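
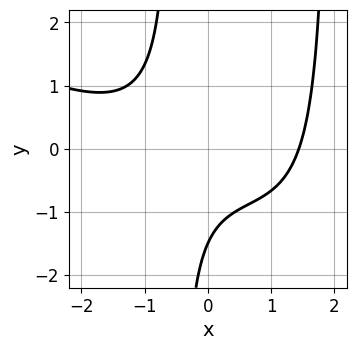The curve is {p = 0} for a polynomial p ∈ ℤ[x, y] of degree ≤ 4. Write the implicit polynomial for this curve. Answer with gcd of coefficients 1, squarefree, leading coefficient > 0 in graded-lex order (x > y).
deg p = 3. A generic line meets the curve in up to 3 points.
The integer polynomial consistent with all of this is the stated p.

x^3 + 2*x^2*y - 3*x*y - 2*y - 3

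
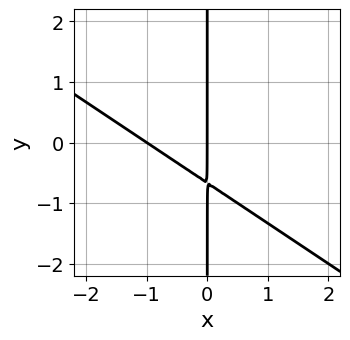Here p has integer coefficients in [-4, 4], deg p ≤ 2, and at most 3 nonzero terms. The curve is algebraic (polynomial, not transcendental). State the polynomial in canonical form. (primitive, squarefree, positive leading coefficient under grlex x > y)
2*x^2 + 3*x*y + 2*x

1. deg p = 2. The shape is more complex than any degree-1 curve.
2. Against the integer gridlines: the x-axis gridline crossings are at x ∈ {-1, 0}; the visible y-axis segment lies entirely on the curve.
3. The integer polynomial consistent with all of this is the stated p.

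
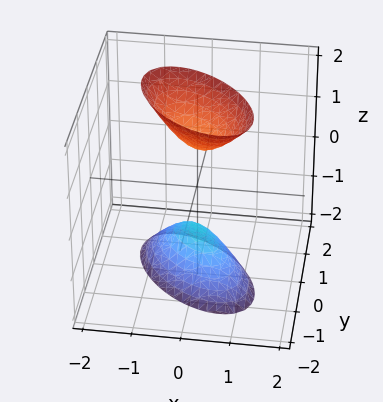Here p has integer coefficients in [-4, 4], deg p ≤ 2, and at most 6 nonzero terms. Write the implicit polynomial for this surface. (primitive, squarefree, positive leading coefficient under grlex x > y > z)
3*x^2 + 3*x*y + 3*y^2 - z^2 + 1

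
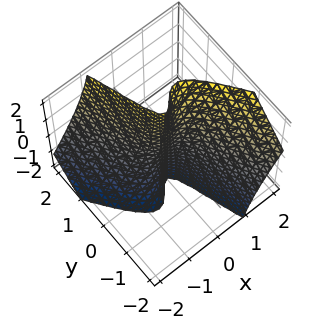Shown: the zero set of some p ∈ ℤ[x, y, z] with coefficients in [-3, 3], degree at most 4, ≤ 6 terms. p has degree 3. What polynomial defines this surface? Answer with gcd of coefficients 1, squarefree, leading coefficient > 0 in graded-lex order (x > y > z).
First, the degree is 3 — a generic line meets the surface in up to 3 points.
Next, checking where it meets the axes: it meets the y-axis at y = 0 (among the integer gridlines); every point of the z-axis in the box is on the surface; one x-axis crossing is at x = 0.
Finally, together with the visible shape, these determine p as stated.

3*x^3 + 2*x^2*y - 2*x^2*z + y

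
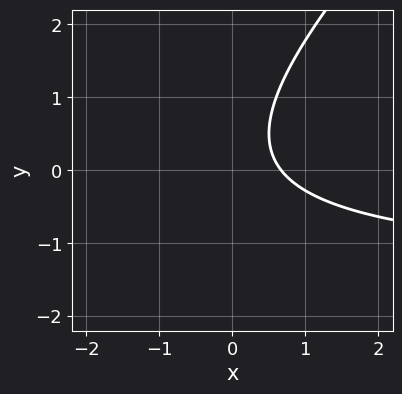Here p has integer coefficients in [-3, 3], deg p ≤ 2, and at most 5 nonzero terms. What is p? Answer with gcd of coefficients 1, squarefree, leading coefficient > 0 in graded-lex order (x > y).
2*x*y - 2*y^2 + 3*x + y - 2

deg p = 2.
Checking where it meets the axes: no y-intercept at any integer in the box.
Solving for integer coefficients yields p as stated.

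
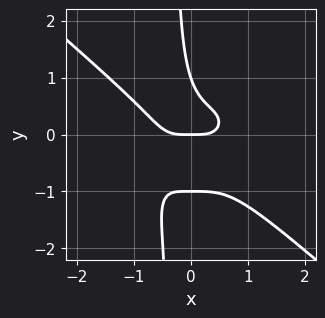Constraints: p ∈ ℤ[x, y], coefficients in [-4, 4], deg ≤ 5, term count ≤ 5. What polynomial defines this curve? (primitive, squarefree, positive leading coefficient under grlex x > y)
First, degree: the shape is more complex than any degree-3 curve, so deg p = 4.
Next, reading off the gridlines: the y-axis gridline crossings are at y ∈ {-1, 0, 1}; one x-axis crossing is at x = 0.
Finally, putting this together gives p.

2*x^4 + 3*x*y^3 + 3*x*y^2 + y^3 - y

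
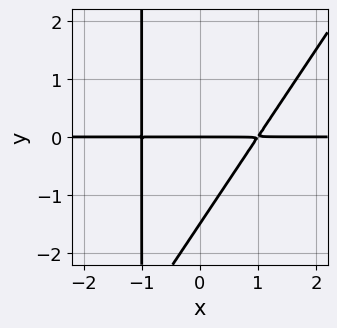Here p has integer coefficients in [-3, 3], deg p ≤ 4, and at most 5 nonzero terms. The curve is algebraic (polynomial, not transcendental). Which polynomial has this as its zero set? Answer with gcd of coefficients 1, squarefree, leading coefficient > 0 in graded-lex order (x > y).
3*x^2*y - 2*x*y^2 - 2*y^2 - 3*y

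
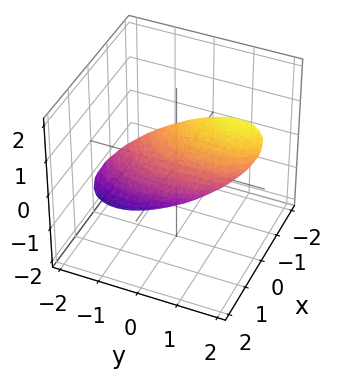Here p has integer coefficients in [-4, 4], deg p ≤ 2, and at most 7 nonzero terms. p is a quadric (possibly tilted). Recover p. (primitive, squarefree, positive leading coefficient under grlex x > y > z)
3*x^2 + x*z + y^2 - 2*y*z + 2*z^2 - 2

1. Degree: the shape is more complex than any degree-1 surface, so deg p = 2.
2. From the visible intercepts: among the integer gridlines, it crosses the z-axis at z ∈ {-1, 1}.
3. Putting this together gives p.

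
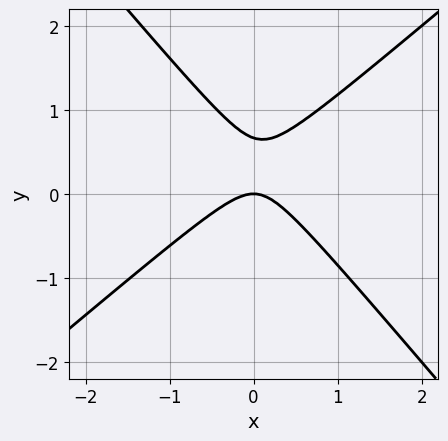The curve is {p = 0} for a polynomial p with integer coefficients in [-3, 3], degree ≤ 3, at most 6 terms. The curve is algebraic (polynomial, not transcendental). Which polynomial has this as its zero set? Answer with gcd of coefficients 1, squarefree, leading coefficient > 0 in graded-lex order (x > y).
The degree is 2 — a generic line meets the curve in up to 2 points.
Observable constraints: it crosses the x-axis at the gridline x = 0; one y-axis crossing is at y = 0.
Solving for integer coefficients yields p as stated.

3*x^2 - x*y - 3*y^2 + 2*y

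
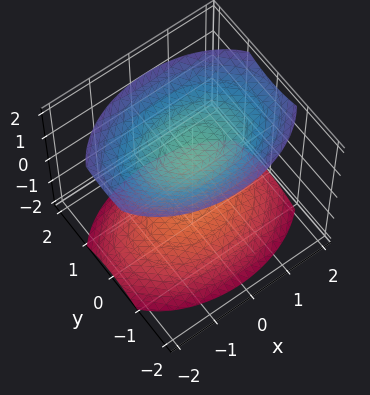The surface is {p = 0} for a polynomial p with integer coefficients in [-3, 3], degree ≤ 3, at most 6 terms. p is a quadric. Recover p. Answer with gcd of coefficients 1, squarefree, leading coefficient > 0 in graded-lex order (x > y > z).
x^2 + 2*y^2 - 2*z^2 + 3

First, there are 2 components.
Next, degree: two separate bowl-shaped sheets opening away from each other; a quadric, so deg p = 2.
Then, symmetries: the z ↦ −z reflection is a symmetry, so z appears only in even powers; the x ↦ −x reflection is a symmetry, so x appears only in even powers; it's symmetric under y → −y, forcing even powers of y.
Then, from the visible intercepts: it misses every integer gridline on the y-axis; the surface avoids every integer x-axis point in the box.
Finally, fitting integer coefficients to these (and the overall shape) gives p.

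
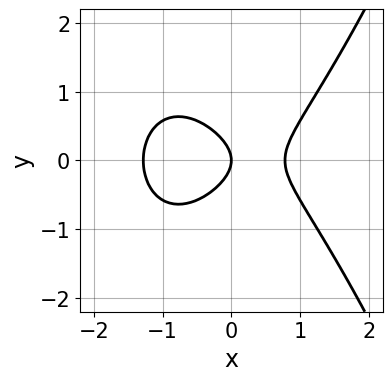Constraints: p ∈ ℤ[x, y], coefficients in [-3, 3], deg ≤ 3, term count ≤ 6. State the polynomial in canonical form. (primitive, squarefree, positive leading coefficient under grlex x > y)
2*x^3 + x^2 - 3*y^2 - 2*x

First, the degree is 3 — no degree-2 curve has this shape.
Next, symmetries: mirror symmetry y ↦ −y ⇒ only even powers of y.
Next, from the axis intercepts and sections: it meets the x-axis at x = 0 (among the integer gridlines); it meets the y-axis at y = 0 (among the integer gridlines).
Finally, the integer polynomial consistent with all of this is the stated p.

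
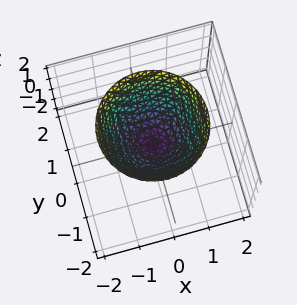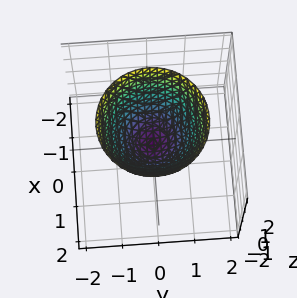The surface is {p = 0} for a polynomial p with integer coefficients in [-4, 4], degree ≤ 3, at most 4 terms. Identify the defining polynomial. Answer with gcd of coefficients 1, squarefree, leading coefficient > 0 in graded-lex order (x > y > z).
First, the degree is 2 — a paraboloid; a quadric.
Then, symmetries: rotational symmetry about the z-axis ⇒ p depends on x, y only through x² + y².
Then, checking where it meets the axes: one x-axis crossing is at x = 0; it crosses the z-axis at the gridline z = 0; a circular section at z = 1 has radius exactly 1.
Finally, together with the visible shape, these determine p as stated.

x^2 + y^2 - z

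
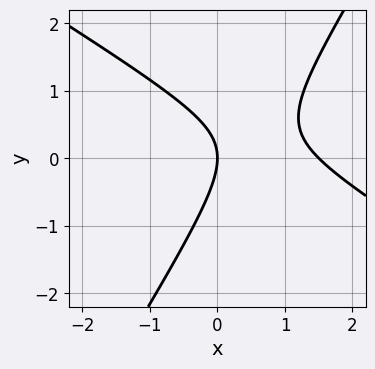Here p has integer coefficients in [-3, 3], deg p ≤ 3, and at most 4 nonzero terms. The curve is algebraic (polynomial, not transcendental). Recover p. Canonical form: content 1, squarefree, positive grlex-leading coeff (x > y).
The degree is 2 — the shape is more complex than any degree-1 curve.
From the axis intercepts and sections: it crosses the y-axis at the gridline y = 0; one x-axis crossing is at x = 0.
The integer polynomial consistent with all of this is the stated p.

2*x^2 + 2*x*y - 2*y^2 - 3*x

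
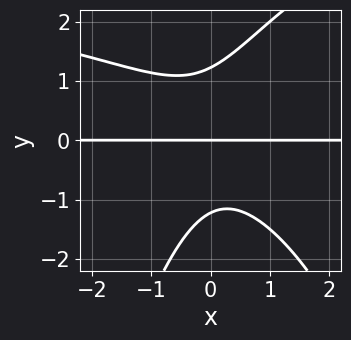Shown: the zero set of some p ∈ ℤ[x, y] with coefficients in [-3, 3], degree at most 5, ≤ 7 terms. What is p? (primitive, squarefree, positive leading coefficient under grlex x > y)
x^2*y^2 - 3*x^2*y - 2*x*y^2 + 2*y^3 - 3*y

1. deg p = 4. No degree-3 curve has this shape.
2. From the axis intercepts and sections: every point of the x-axis in the box is on the curve; it crosses the y-axis at the gridline y = 0.
3. Fitting integer coefficients to these (and the overall shape) gives p.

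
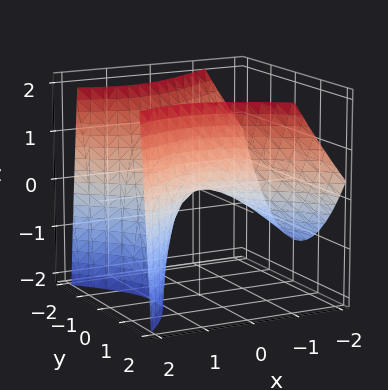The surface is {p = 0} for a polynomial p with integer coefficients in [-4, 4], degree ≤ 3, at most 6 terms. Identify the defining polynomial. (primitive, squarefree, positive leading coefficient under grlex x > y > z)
(a) deg p = 2.
(b) From the axis intercepts and sections: one y-axis crossing is at y = 0; one z-axis crossing is at z = 0; one x-axis crossing is at x = 0.
(c) Together with the visible shape, these determine p as stated.

2*x^2 - 2*x*z - 3*y^2 + 3*z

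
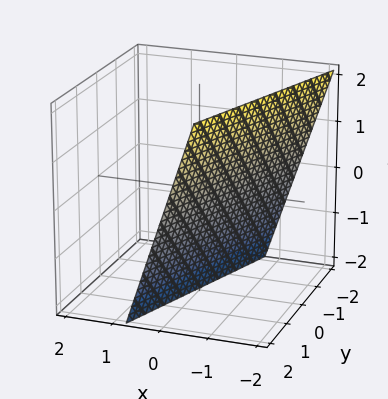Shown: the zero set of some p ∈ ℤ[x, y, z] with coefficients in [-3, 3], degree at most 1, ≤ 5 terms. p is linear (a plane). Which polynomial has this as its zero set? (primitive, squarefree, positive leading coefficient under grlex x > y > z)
1. The degree is 1 — every cross-section is a straight line — this is a plane.
2. Against the integer gridlines: it meets the y-axis at y = 2 (among the integer gridlines); one z-axis crossing is at z = -2.
3. The integer polynomial consistent with all of this is the stated p.

3*x - y + z + 2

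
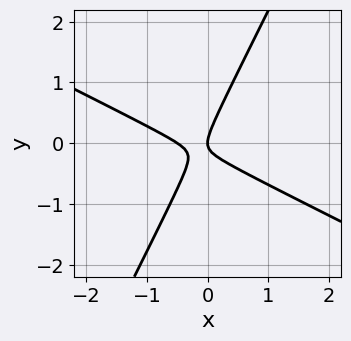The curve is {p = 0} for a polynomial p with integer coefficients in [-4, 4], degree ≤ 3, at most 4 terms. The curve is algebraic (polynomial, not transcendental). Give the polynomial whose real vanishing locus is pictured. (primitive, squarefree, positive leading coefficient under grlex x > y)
First, the degree is 2 — no degree-1 curve has this shape.
Next, observable constraints: it crosses the y-axis at the gridline y = 0; it crosses the x-axis at the gridline x = 0.
Finally, these observations pin down the coefficients.

2*x^2 + 3*x*y - 2*y^2 + x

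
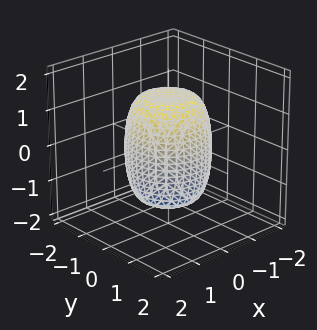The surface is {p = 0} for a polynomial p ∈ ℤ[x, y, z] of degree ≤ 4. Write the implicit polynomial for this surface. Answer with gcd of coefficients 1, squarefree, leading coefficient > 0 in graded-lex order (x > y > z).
2*x^4 + 4*x^2*y^2 + 2*y^4 - x^2 - y^2 + z^2 - 2

1. deg p = 4.
2. Symmetries: rotational symmetry about the z-axis ⇒ p depends on x, y only through x² + y².
3. Against the integer gridlines: a circular section at z = 0 has radius between 1 and 2.
4. The integer polynomial consistent with all of this is the stated p.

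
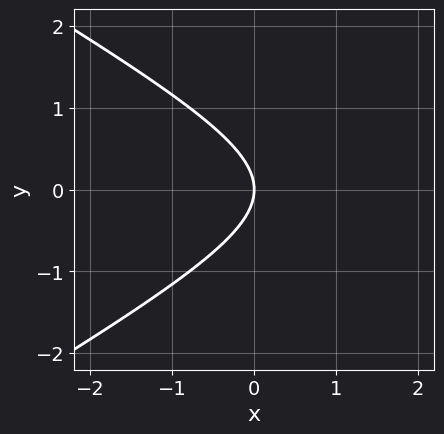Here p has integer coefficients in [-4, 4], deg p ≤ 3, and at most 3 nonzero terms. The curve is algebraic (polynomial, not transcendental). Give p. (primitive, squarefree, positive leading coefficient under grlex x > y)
(a) The degree is 2 — the shape is more complex than any degree-1 curve.
(b) Symmetries: mirror symmetry y ↦ −y ⇒ only even powers of y.
(c) From the visible intercepts: it meets the y-axis at y = 0 (among the integer gridlines); it meets the x-axis at x = 0 (among the integer gridlines).
(d) Together with the visible shape, these determine p as stated.

x^2 - 3*y^2 - 3*x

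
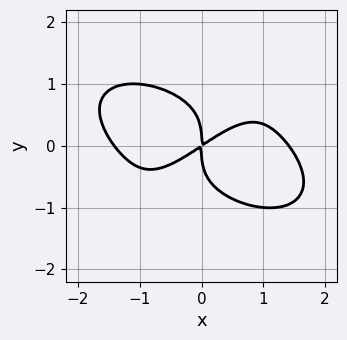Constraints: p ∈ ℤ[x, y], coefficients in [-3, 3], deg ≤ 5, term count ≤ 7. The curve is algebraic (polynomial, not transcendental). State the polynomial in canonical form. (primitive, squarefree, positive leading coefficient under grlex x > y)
x^4 - 2*x*y^3 + 2*y^4 - 2*x^2 + 3*x*y

First, the degree is 4 — the shape is more complex than any degree-3 curve.
Then, checking where it meets the axes: one x-axis crossing is at x = 0; it crosses the y-axis at the gridline y = 0.
Finally, together with the visible shape, these determine p as stated.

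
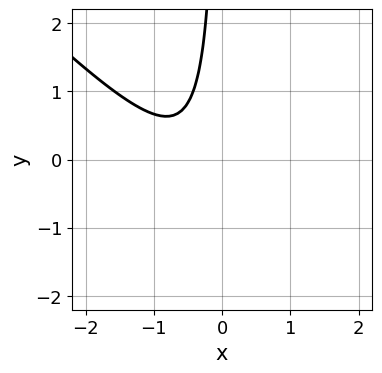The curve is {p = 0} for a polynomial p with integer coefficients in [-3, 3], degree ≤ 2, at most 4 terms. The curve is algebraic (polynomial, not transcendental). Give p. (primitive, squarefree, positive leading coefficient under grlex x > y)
3*x^2 + 3*x*y + 3*x + 2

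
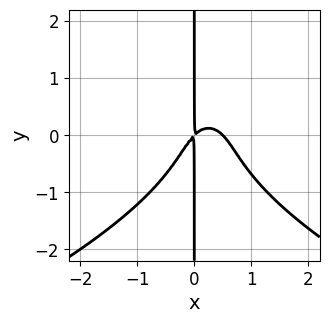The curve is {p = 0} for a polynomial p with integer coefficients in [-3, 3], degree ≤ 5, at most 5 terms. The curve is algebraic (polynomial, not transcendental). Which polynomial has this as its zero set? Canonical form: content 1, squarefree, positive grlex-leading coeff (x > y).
(a) deg p = 4.
(b) Against the integer gridlines: every point of the y-axis in the box is on the curve.
(c) Putting this together gives p.

x*y^3 + 2*x^3 - x^2 + x*y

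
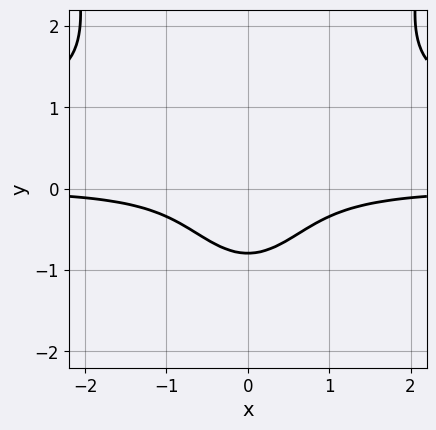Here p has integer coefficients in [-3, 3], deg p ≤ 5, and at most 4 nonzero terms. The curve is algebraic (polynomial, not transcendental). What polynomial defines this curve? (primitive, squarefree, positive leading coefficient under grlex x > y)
2*x^2*y^2 - 2*x^2*y - 2*y^3 - 1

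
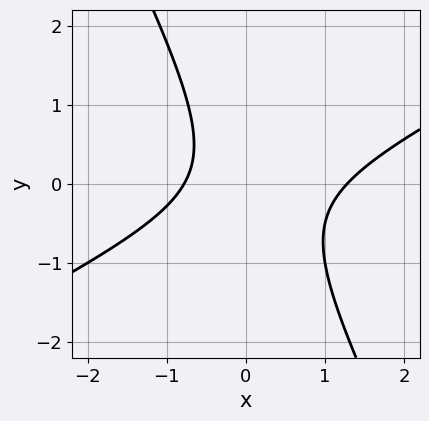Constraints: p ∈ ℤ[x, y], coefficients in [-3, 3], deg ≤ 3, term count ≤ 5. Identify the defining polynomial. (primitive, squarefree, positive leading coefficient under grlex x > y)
2*x^2 - 3*x*y - 2*y^2 - x - 2

1. deg p = 2. A generic line meets the curve in up to 2 points.
2. Checking where it meets the axes: the curve avoids every integer y-axis point in the box.
3. The integer polynomial consistent with all of this is the stated p.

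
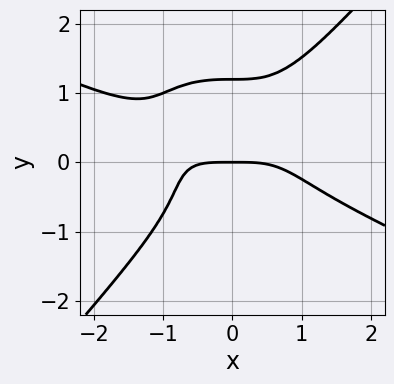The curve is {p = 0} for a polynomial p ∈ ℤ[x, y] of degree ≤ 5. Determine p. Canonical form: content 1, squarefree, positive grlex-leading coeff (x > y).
x^4 + 2*x^3*y - 2*y^4 + y^3 + 2*y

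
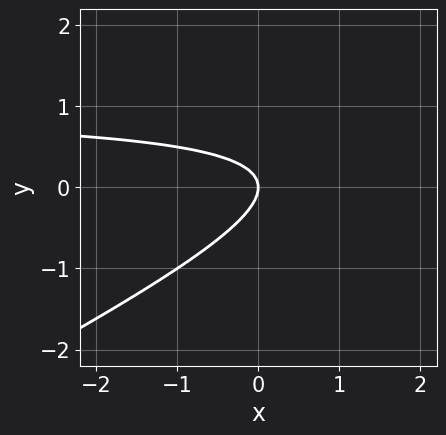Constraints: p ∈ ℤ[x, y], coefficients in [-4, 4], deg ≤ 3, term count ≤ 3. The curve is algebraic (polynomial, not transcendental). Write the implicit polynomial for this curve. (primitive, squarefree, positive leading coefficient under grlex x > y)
x*y - 2*y^2 - x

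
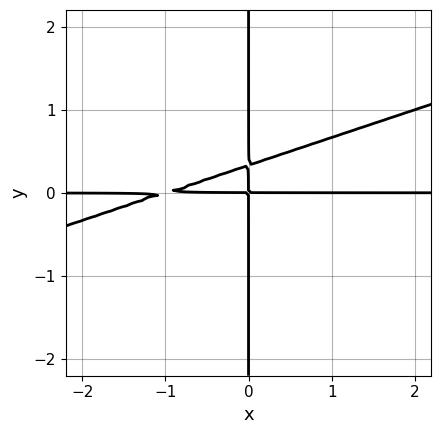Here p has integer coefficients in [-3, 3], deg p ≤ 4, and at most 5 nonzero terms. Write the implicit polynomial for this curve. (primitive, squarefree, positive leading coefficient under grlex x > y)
1. The degree is 3 — no degree-2 curve has this shape.
2. From the visible intercepts: the visible y-axis segment lies entirely on the curve; every point of the x-axis in the box is on the curve.
3. Together with the visible shape, these determine p as stated.

x^2*y - 3*x*y^2 + x*y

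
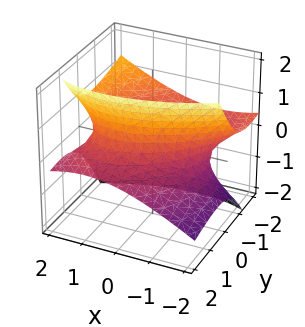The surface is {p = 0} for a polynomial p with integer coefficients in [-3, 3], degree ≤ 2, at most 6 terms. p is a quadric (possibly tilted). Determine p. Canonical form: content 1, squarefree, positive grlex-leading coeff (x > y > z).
1. deg p = 2.
2. Observable constraints: no z-intercept at any integer in the box.
3. Putting this together gives p.

x^2 - x*y + y^2 + 3*y*z - 2*z^2 - 2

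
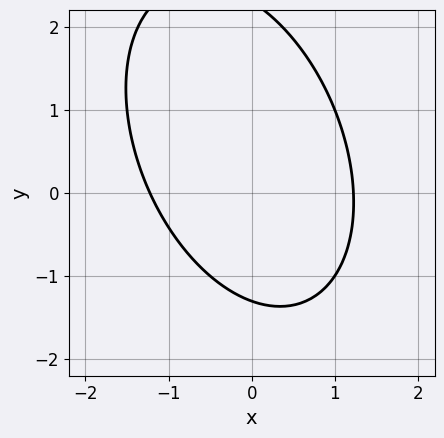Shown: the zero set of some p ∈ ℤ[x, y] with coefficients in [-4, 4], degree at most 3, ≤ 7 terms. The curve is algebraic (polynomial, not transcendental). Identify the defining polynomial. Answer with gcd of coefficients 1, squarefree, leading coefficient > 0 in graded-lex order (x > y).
First, deg p = 2. The shape is more complex than any degree-1 curve.
Finally, matching integer coefficients to the picture gives p.

2*x^2 + x*y + y^2 - y - 3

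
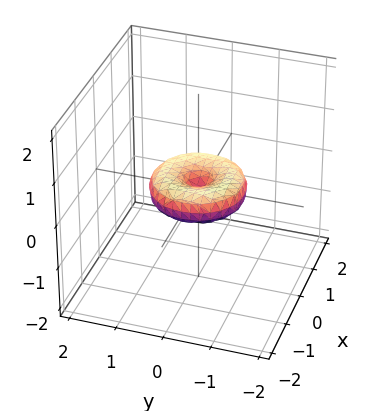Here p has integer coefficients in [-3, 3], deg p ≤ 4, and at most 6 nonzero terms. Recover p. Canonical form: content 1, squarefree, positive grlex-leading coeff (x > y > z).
Degree: a generic line meets the surface in up to 4 points, so deg p = 4.
By symmetry, every cross-section ⟂ z is a circle, so x, y appear only via x² + y².
Reading off the gridlines: a circular section at z = 0 has radius exactly 1; it meets the z-axis at z = 0 (among the integer gridlines); the x-axis gridline crossings are at x ∈ {-1, 0, 1}.
Putting this together gives p. Check: (0, -1, 0) on the y-axis lies on the surface, and p(0, -1, 0) = 0. ✓

x^4 + 2*x^2*y^2 + y^4 - x^2 - y^2 + 2*z^2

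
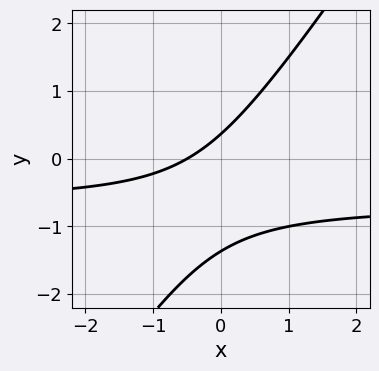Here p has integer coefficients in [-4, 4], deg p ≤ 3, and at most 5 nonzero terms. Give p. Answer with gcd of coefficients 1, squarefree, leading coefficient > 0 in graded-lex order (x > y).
(a) The degree is 2 — no degree-1 curve has this shape.
(b) Matching integer coefficients to the picture gives p.

3*x*y - 2*y^2 + 2*x - 2*y + 1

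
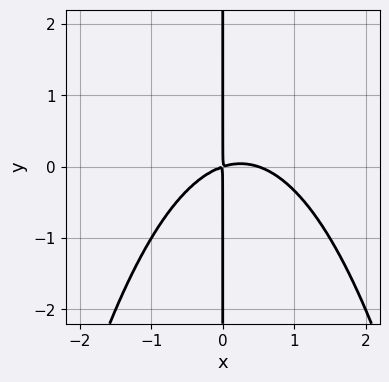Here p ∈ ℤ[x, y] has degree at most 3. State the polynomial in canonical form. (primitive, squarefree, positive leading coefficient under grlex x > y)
1. deg p = 3. The shape is more complex than any degree-2 curve.
2. Reading off the gridlines: the visible y-axis segment lies entirely on the curve.
3. Assembling these constraints gives the stated polynomial.

2*x^3 - x^2 + 3*x*y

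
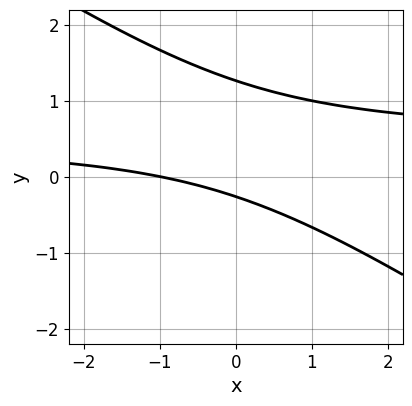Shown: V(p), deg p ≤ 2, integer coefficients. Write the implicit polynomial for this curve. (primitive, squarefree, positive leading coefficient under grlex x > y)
2*x*y + 3*y^2 - x - 3*y - 1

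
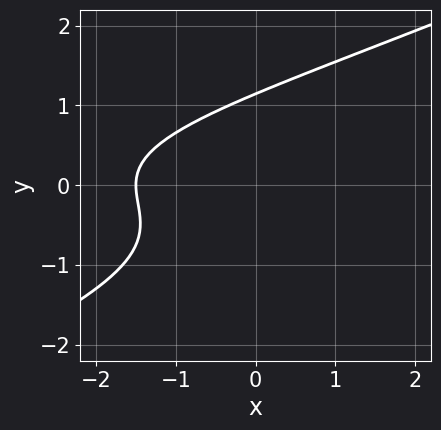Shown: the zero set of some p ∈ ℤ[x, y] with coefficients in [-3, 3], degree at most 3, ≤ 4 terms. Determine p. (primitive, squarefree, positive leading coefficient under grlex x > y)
The degree is 3 — a generic line meets the curve in up to 3 points.
Matching integer coefficients to the picture gives p.

x*y^2 - 2*y^3 + 2*x + 3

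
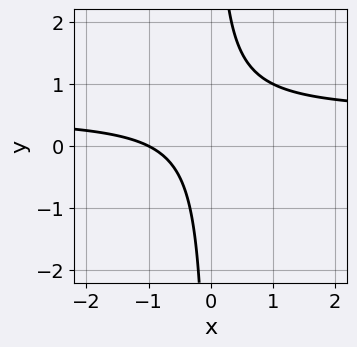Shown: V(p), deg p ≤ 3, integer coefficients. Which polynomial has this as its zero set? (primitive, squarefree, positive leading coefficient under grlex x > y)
2*x*y - x - 1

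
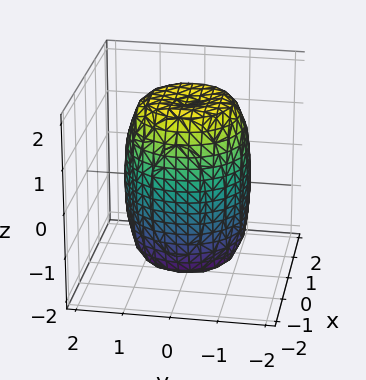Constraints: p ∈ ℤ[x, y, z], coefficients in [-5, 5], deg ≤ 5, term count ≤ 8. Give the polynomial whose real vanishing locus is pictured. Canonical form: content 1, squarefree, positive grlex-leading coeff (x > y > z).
2*x^4 + 4*x^2*y^2 + 2*y^4 - 2*x^2 - 2*y^2 + z^2 - 3

First, the degree is 4 — no degree-3 surface has this shape.
Then, symmetry: the surface is invariant under rotation about z: p = q(x² + y², z).
Next, reading off the gridlines: a circular section at z = -1 has radius between 1 and 2.
Finally, solving for integer coefficients yields p as stated.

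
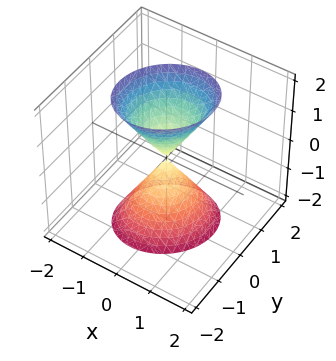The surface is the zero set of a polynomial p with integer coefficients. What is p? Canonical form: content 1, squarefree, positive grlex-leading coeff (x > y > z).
3*x^2 - x*y + 3*y^2 - z^2

First, there are 2 components. Treating them together as one polynomial.
Next, degree: a generic line meets the surface in up to 2 points, so deg p = 2.
Then, checking where it meets the axes: it crosses the z-axis at the gridline z = 0; it meets the y-axis at y = 0 (among the integer gridlines).
Finally, assembling these constraints gives the stated polynomial.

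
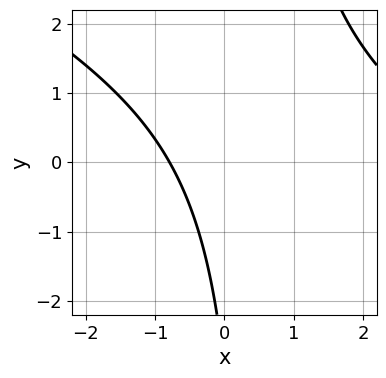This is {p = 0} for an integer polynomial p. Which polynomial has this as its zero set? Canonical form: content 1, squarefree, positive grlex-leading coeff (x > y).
The degree is 2 — the shape is more complex than any degree-1 curve.
Reading off the gridlines: no y-intercept at any integer in the box.
The integer polynomial consistent with all of this is the stated p.

x^2 + 2*x*y - 3*x - y - 3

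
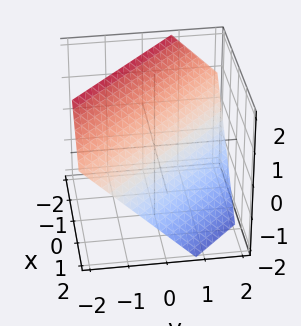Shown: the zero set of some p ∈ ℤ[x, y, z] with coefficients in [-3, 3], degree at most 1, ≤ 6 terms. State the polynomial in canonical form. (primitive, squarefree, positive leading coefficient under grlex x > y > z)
3*x + 3*y + 3*z - 2

First, the degree is 1 — the surface is flat (a plane).
Finally, the integer polynomial consistent with all of this is the stated p.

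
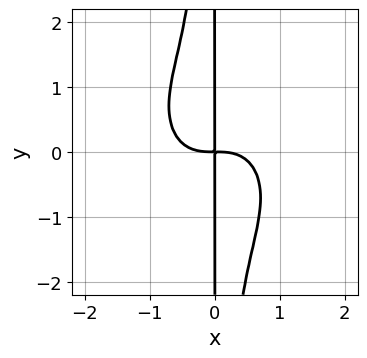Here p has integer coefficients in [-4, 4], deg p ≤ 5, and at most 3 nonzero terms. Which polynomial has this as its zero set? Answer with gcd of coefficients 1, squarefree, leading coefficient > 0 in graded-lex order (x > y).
The degree is 4 — no degree-3 curve has this shape.
Observable constraints: every point of the y-axis in the box is on the curve.
Putting this together gives p.

x^4 + x^2*y^2 + x*y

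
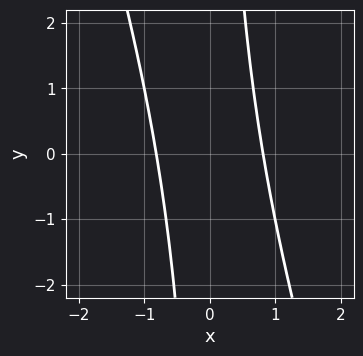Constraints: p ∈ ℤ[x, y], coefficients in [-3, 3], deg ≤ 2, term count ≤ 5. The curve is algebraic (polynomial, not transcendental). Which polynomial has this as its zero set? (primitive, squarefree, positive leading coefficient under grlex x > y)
1. deg p = 2. The shape is more complex than any degree-1 curve.
2. Checking where it meets the axes: no y-intercept at any integer in the box.
3. Fitting integer coefficients to these (and the overall shape) gives p.

3*x^2 + x*y - 2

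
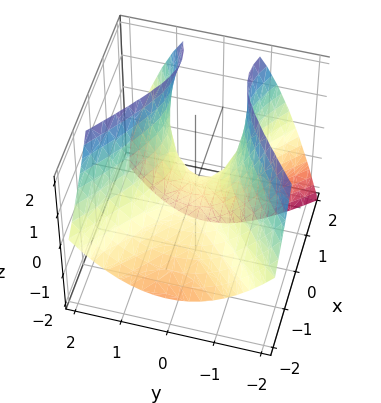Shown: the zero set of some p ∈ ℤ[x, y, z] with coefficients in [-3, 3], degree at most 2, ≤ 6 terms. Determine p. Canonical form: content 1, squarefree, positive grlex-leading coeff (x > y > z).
(a) deg p = 2. The shape is more complex than any degree-1 surface.
(b) Checking where it meets the axes: it meets the y-axis at y = 0 (among the integer gridlines); one z-axis crossing is at z = 0.
(c) Solving for integer coefficients yields p as stated.

2*x^2 - 3*x*z - 3*y^2 + 3*z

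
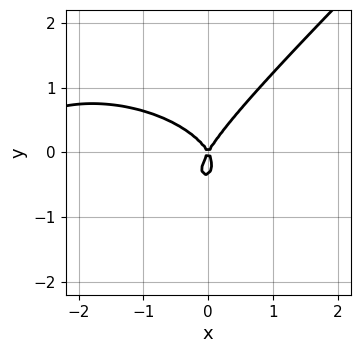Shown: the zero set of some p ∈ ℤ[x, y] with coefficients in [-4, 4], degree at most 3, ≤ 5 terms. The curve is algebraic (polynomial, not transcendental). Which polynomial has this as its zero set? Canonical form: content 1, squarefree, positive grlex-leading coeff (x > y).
1. The degree is 3 — no degree-2 curve has this shape.
2. Checking where it meets the axes: it crosses the y-axis at the gridline y = 0; it crosses the x-axis at the gridline x = 0.
3. Matching integer coefficients to the picture gives p.

x^3 + 2*x*y^2 - 3*y^3 + 3*x^2 - y^2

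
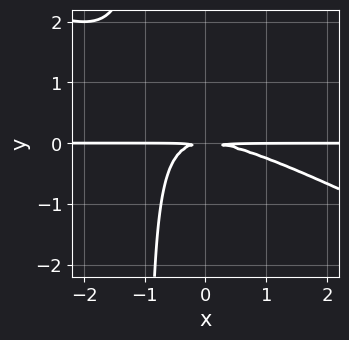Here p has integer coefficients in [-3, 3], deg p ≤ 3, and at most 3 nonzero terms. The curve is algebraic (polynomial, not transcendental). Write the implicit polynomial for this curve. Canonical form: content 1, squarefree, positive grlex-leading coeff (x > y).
x^2*y + 2*x*y^2 + 2*y^2

1. Degree: a generic line meets the curve in up to 3 points, so deg p = 3.
2. From the visible intercepts: the visible x-axis segment lies entirely on the curve.
3. Assembling these constraints gives the stated polynomial.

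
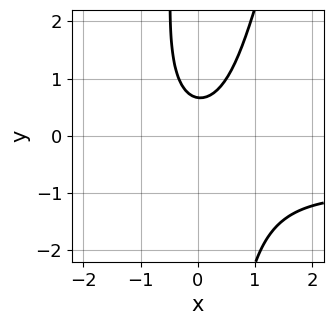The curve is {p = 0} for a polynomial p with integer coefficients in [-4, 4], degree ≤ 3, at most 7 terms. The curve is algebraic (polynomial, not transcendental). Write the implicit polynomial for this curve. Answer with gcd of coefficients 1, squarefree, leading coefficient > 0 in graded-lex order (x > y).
3*x^2*y - x*y^2 + 3*x^2 - 3*y + 2

First, degree: no degree-2 curve has this shape, so deg p = 3.
Next, reading off the gridlines: no x-intercept at any integer in the box.
Finally, matching integer coefficients to the picture gives p.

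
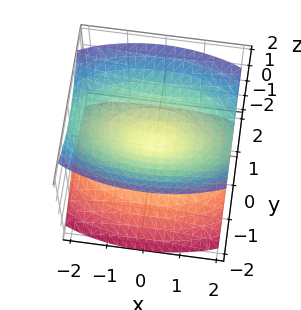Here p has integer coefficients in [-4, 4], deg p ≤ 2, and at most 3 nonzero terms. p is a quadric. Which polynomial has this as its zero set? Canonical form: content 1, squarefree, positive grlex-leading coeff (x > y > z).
1. The picture has 2 separate pieces. They look like related sheets of one shape, so recover p as a whole.
2. Degree: two nappes meeting at a single point; a quadric, so deg p = 2.
3. Symmetries: mirror symmetry x ↦ −x ⇒ only even powers of x; the y ↦ −y reflection is a symmetry, so y appears only in even powers; it's symmetric under z → −z, forcing even powers of z.
4. From the axis intercepts and sections: it crosses the y-axis at the gridline y = 0; it meets the x-axis at x = 0 (among the integer gridlines); one z-axis crossing is at z = 0.
5. Assembling these constraints gives the stated polynomial.

x^2 + 3*y^2 - 3*z^2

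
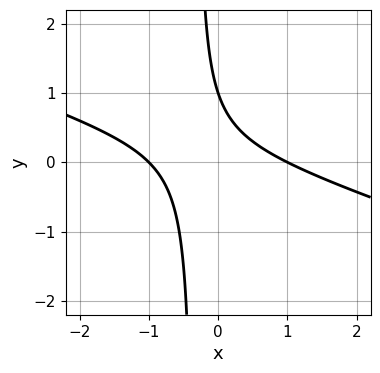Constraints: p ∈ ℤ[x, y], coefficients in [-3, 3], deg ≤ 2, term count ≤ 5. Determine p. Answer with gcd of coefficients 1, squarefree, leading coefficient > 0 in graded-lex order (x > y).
x^2 + 3*x*y + y - 1

First, degree: a generic line meets the curve in up to 2 points, so deg p = 2.
Then, from the axis intercepts and sections: it meets the y-axis at y = 1 (among the integer gridlines); the x-axis gridline crossings are at x ∈ {-1, 1}.
Finally, putting this together gives p.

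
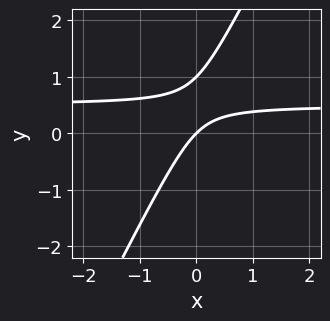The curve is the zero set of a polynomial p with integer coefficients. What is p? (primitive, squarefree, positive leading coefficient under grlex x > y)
The degree is 2 — the shape is more complex than any degree-1 curve.
From the visible intercepts: it crosses the x-axis at the gridline x = 0; the y-axis gridline crossings are at y ∈ {0, 1}.
Putting this together gives p.

2*x*y - y^2 - x + y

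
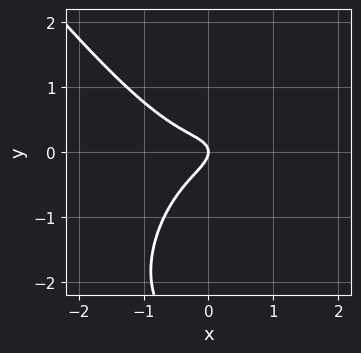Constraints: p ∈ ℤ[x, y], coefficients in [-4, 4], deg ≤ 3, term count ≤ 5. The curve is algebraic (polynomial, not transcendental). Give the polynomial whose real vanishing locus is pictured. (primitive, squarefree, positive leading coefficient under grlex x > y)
First, deg p = 3. No degree-2 curve has this shape.
Next, from the visible intercepts: it meets the y-axis at y = 0 (among the integer gridlines); it meets the x-axis at x = 0 (among the integer gridlines).
Finally, these observations pin down the coefficients.

2*x^3 + y^3 - x*y + 3*y^2 + x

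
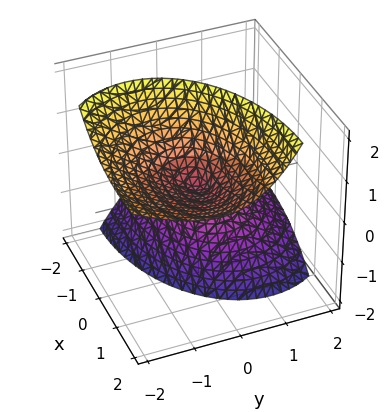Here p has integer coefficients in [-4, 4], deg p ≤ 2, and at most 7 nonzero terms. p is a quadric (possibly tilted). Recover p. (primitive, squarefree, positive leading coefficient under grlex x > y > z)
1. There are 2 components. They look like related sheets of one shape, so recover p as a whole.
2. Degree: no degree-1 surface has this shape, so deg p = 2.
3. From the axis intercepts and sections: it meets the z-axis at z = 0 (among the integer gridlines); it meets the y-axis at y = 0 (among the integer gridlines); it meets the x-axis at x = 0 (among the integer gridlines).
4. These observations pin down the coefficients.

x^2 - 2*x*z + 2*y^2 + 2*y*z - z^2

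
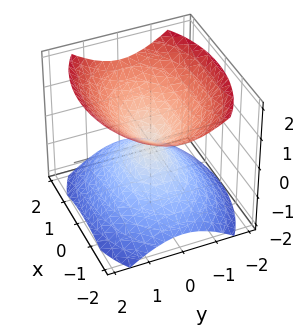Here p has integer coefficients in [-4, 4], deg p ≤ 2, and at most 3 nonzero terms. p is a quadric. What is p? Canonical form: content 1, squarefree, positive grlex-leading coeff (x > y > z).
x^2 + 2*y^2 - 2*z^2

1. There are 2 components.
2. The degree is 2 — a double cone through the origin; a quadric.
3. Symmetries: mirror symmetry y ↦ −y ⇒ only even powers of y; it's symmetric under z → −z, forcing even powers of z; the x ↦ −x reflection is a symmetry, so x appears only in even powers.
4. From the axis intercepts and sections: one z-axis crossing is at z = 0; it meets the x-axis at x = 0 (among the integer gridlines); it crosses the y-axis at the gridline y = 0.
5. Together with the visible shape, these determine p as stated.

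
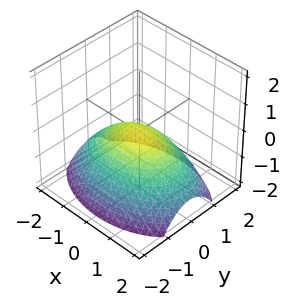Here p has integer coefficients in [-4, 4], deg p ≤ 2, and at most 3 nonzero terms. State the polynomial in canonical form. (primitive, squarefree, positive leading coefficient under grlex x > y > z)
First, the degree is 2 — a paraboloid; a quadric.
Next, symmetries: mirror symmetry y ↦ −y ⇒ only even powers of y; mirror symmetry x ↦ −x ⇒ only even powers of x.
Then, checking where it meets the axes: it meets the x-axis at x = 0 (among the integer gridlines); it crosses the z-axis at the gridline z = 0.
Finally, putting this together gives p.

x^2 + 2*y^2 + 3*z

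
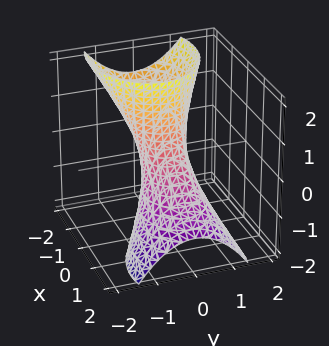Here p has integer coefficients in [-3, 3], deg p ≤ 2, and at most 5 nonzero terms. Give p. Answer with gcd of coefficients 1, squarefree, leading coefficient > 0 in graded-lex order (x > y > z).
2*x^2 + 3*x*z + 3*y^2 - 1

First, degree: a generic line meets the surface in up to 2 points, so deg p = 2.
Then, against the integer gridlines: the surface avoids every integer z-axis point in the box.
Finally, matching integer coefficients to the picture gives p.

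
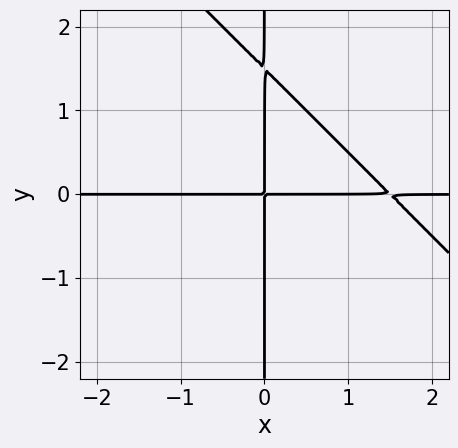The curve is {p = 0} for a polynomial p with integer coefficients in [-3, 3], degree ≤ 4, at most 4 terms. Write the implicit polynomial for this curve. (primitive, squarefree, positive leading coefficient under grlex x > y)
1. Degree: a generic line meets the curve in up to 3 points, so deg p = 3.
2. Against the integer gridlines: the visible x-axis segment lies entirely on the curve; every point of the y-axis in the box is on the curve.
3. Assembling these constraints gives the stated polynomial.

2*x^2*y + 2*x*y^2 - 3*x*y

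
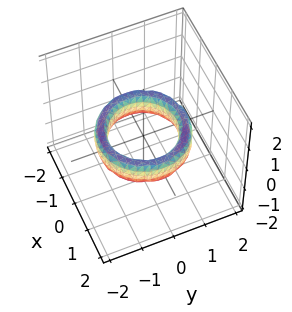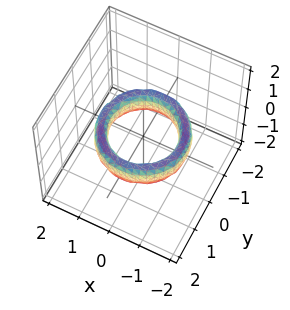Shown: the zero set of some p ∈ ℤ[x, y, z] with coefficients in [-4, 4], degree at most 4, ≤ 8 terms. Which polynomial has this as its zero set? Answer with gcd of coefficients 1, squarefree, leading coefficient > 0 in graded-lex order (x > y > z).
(a) Degree: a generic line meets the surface in up to 4 points, so deg p = 4.
(b) By symmetry, the surface is invariant under rotation about z: p = q(x² + y², z).
(c) Observable constraints: no z-intercept at any integer in the box; a circular section at z = 0 has radius exactly 1.
(d) These observations pin down the coefficients. Check: (-1, 0, 0) on the x-axis lies on the surface, and p(-1, 0, 0) = 0. ✓

x^4 + 2*x^2*y^2 + y^4 - 3*x^2 - 3*y^2 + z^2 + 2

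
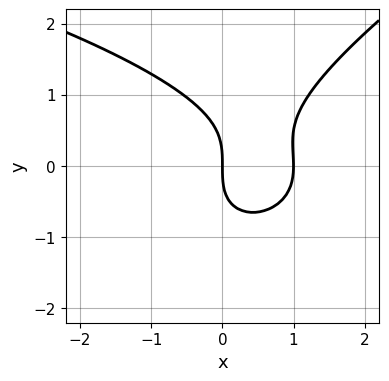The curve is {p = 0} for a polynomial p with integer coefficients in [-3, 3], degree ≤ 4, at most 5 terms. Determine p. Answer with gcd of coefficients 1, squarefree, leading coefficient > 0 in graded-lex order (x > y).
x*y^2 - 2*y^3 + 3*x^2 - 3*x

deg p = 3. No degree-2 curve has this shape.
From the visible intercepts: it crosses the y-axis at the gridline y = 0; among the integer gridlines, it crosses the x-axis at x ∈ {0, 1}.
Matching integer coefficients to the picture gives p.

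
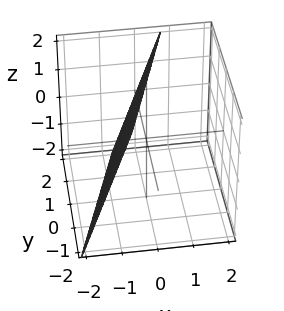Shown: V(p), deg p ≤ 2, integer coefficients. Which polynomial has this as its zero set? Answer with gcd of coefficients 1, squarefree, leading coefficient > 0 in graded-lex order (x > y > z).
3*x - y - z + 2

Degree: the surface is flat (a plane), so deg p = 1.
Reading off the gridlines: one y-axis crossing is at y = 2; one z-axis crossing is at z = 2.
Fitting integer coefficients to these (and the overall shape) gives p.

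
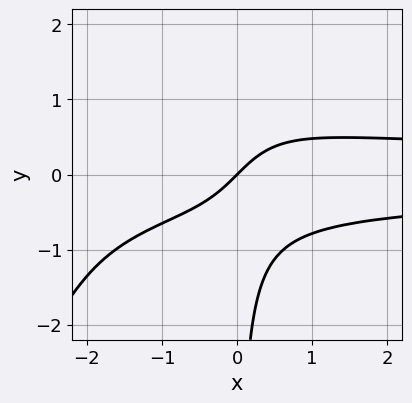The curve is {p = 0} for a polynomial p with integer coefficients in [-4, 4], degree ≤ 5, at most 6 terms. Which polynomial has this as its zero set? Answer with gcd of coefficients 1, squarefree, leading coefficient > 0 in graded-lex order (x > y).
2*x^2*y^2 - x*y^3 + 3*x*y^2 - 2*x + 2*y

(a) The degree is 4 — a generic line meets the curve in up to 4 points.
(b) From the visible intercepts: it meets the y-axis at y = 0 (among the integer gridlines); it crosses the x-axis at the gridline x = 0.
(c) The integer polynomial consistent with all of this is the stated p.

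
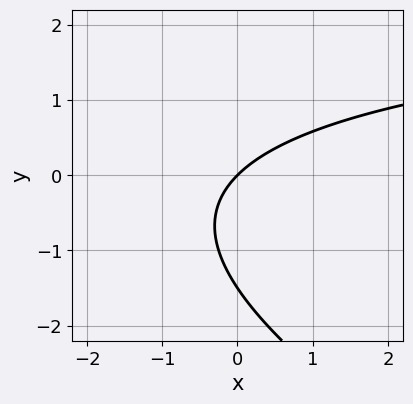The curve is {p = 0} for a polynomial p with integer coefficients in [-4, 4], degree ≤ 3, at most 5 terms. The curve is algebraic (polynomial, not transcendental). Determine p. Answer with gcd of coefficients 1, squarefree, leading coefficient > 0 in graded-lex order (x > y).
(a) deg p = 2. No degree-1 curve has this shape.
(b) Checking where it meets the axes: one y-axis crossing is at y = 0; it meets the x-axis at x = 0 (among the integer gridlines).
(c) Matching integer coefficients to the picture gives p.

x*y + 2*y^2 - 3*x + 3*y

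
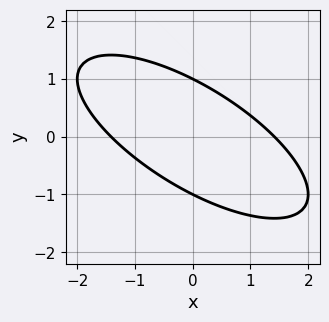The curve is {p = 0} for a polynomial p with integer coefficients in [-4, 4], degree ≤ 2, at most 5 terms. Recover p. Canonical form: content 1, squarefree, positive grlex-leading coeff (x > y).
First, the degree is 2 — a generic line meets the curve in up to 2 points.
Then, from the visible intercepts: the y-axis gridline crossings are at y ∈ {-1, 1}.
Finally, these observations pin down the coefficients.

x^2 + 2*x*y + 2*y^2 - 2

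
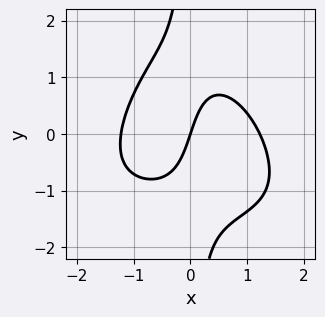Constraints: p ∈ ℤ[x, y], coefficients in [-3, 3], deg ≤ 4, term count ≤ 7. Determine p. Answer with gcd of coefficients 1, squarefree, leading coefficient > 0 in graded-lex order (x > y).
x^3*y + 2*x^3 + 2*x*y^2 - 3*x + y

1. Degree: the shape is more complex than any degree-3 curve, so deg p = 4.
2. Reading off the gridlines: one y-axis crossing is at y = 0; it crosses the x-axis at the gridline x = 0.
3. Fitting integer coefficients to these (and the overall shape) gives p.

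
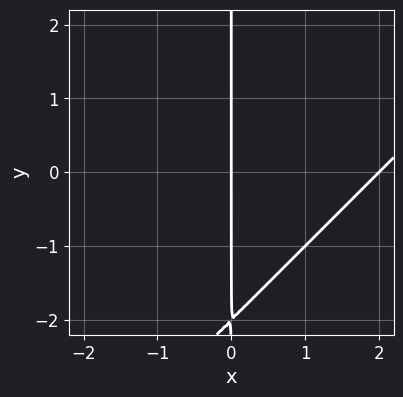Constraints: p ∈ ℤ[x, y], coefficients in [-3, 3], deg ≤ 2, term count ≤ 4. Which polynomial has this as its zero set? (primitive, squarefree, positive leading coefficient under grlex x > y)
x^2 - x*y - 2*x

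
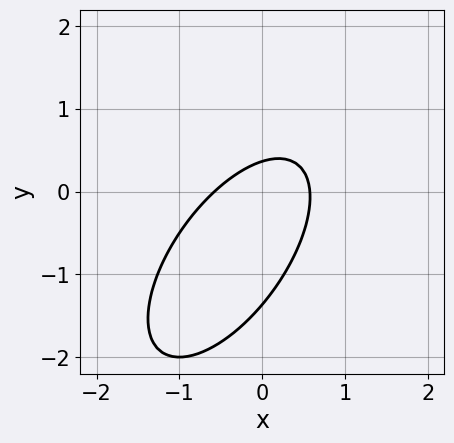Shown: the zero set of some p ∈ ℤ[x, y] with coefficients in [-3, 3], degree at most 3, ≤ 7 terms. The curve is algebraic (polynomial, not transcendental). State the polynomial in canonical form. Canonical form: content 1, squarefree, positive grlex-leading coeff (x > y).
3*x^2 - 3*x*y + 2*y^2 + 2*y - 1

1. deg p = 2.
2. Matching integer coefficients to the picture gives p.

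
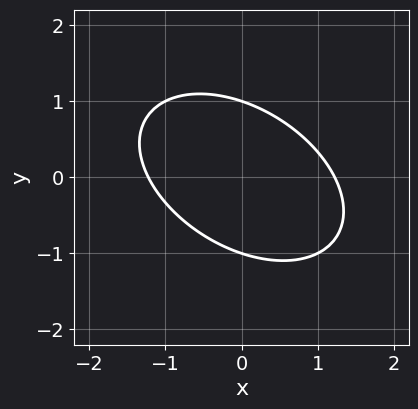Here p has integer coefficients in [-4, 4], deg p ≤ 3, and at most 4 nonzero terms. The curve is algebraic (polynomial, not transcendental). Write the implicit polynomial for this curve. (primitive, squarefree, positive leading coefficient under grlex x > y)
2*x^2 + 2*x*y + 3*y^2 - 3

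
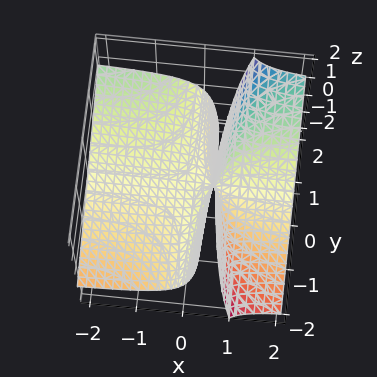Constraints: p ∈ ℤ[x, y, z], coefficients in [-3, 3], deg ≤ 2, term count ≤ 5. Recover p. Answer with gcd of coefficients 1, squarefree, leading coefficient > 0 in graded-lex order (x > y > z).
(a) The degree is 2 — the shape is more complex than any degree-1 surface.
(b) From the visible intercepts: every point of the y-axis in the box is on the surface; the visible x-axis segment lies entirely on the surface; it crosses the z-axis at the gridline z = 0.
(c) Putting this together gives p.

x*y - 2*x*z + z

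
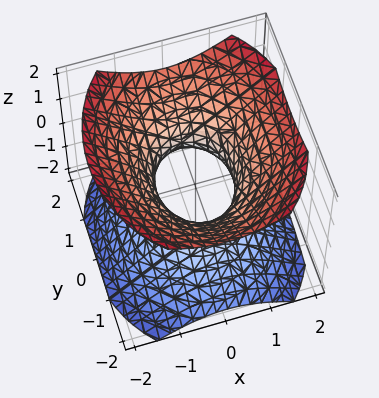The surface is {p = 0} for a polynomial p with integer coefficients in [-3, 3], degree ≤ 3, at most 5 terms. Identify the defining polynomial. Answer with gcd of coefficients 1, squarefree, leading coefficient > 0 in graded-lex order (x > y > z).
First, deg p = 2.
Then, symmetries: it's symmetric under x → −x, forcing even powers of x; mirror symmetry y ↦ −y ⇒ only even powers of y; the z ↦ −z reflection is a symmetry, so z appears only in even powers.
Then, observable constraints: no z-intercept at any integer in the box; among the integer gridlines, it crosses the y-axis at y ∈ {-1, 1}.
Finally, solving for integer coefficients yields p as stated.

3*x^2 + 2*y^2 - 3*z^2 - 2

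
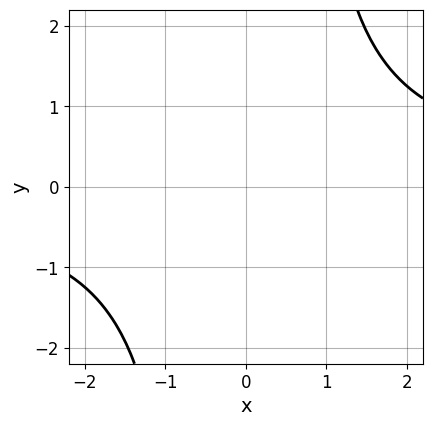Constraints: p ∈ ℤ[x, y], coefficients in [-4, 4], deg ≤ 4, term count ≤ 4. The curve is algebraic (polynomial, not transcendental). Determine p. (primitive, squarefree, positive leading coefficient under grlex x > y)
Degree: no degree-3 curve has this shape, so deg p = 4.
Observable constraints: no y-intercept at any integer in the box; the curve avoids every integer x-axis point in the box.
Together with the visible shape, these determine p as stated.

x^3*y - 2*x^2 - 2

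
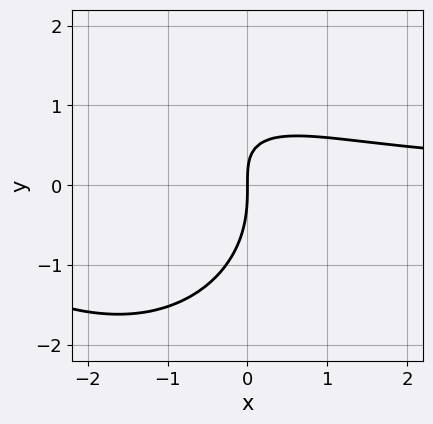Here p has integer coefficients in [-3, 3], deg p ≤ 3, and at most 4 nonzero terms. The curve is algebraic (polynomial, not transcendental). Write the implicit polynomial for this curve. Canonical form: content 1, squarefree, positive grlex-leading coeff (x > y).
x^2*y + y^3 + 2*x*y - 2*x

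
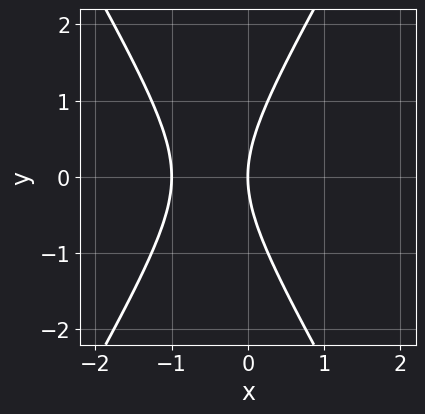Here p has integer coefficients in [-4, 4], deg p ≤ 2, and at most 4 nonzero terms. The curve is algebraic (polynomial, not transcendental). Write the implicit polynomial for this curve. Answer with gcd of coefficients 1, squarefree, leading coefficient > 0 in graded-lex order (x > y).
First, the degree is 2 — no degree-1 curve has this shape.
Next, symmetries: mirror symmetry y ↦ −y ⇒ only even powers of y.
Then, checking where it meets the axes: it crosses the y-axis at the gridline y = 0; among the integer gridlines, it crosses the x-axis at x ∈ {-1, 0}.
Finally, these observations pin down the coefficients.

3*x^2 - y^2 + 3*x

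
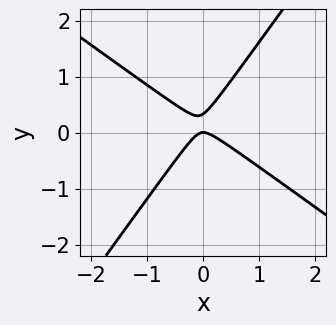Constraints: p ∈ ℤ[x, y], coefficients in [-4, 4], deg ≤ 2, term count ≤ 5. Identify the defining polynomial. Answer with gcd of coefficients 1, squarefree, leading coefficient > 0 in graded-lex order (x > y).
3*x^2 + 2*x*y - 3*y^2 + y

The degree is 2 — no degree-1 curve has this shape.
Reading off the gridlines: it meets the x-axis at x = 0 (among the integer gridlines); it meets the y-axis at y = 0 (among the integer gridlines).
Matching integer coefficients to the picture gives p.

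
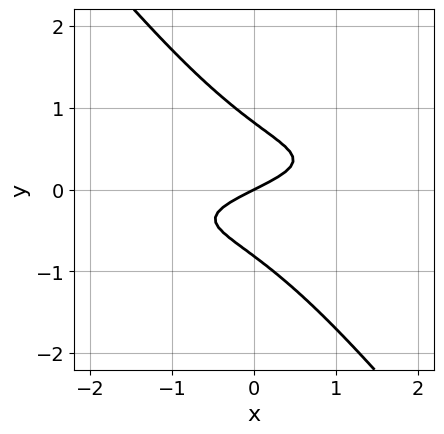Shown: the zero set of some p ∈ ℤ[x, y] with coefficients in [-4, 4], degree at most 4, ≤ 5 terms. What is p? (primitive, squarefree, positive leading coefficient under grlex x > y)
x^2*y - 3*x*y^2 - 3*y^3 - x + 2*y

(a) Degree: a generic line meets the curve in up to 3 points, so deg p = 3.
(b) From the axis intercepts and sections: one y-axis crossing is at y = 0; one x-axis crossing is at x = 0.
(c) The integer polynomial consistent with all of this is the stated p.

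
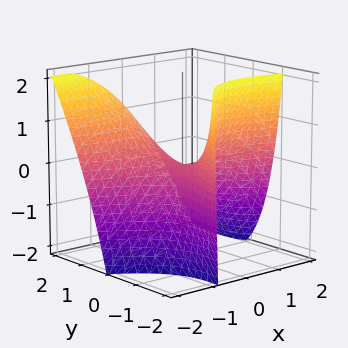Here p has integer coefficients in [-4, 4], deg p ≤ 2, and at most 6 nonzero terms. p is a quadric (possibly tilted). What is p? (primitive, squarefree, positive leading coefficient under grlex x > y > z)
First, the degree is 2 — the shape is more complex than any degree-1 surface.
Next, checking where it meets the axes: one y-axis crossing is at y = 0; it meets the x-axis at x = 0 (among the integer gridlines).
Finally, these observations pin down the coefficients.

x^2 + 2*x*y - y^2 + y*z + 2*z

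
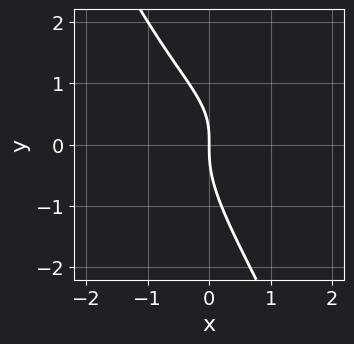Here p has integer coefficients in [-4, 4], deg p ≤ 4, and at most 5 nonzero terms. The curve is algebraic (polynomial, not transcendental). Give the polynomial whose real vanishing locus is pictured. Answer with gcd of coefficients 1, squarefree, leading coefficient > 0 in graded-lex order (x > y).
First, degree: no degree-2 curve has this shape, so deg p = 3.
Next, against the integer gridlines: it meets the y-axis at y = 0 (among the integer gridlines); it meets the x-axis at x = 0 (among the integer gridlines).
Finally, assembling these constraints gives the stated polynomial.

2*x*y^2 + y^3 - x*y + 2*x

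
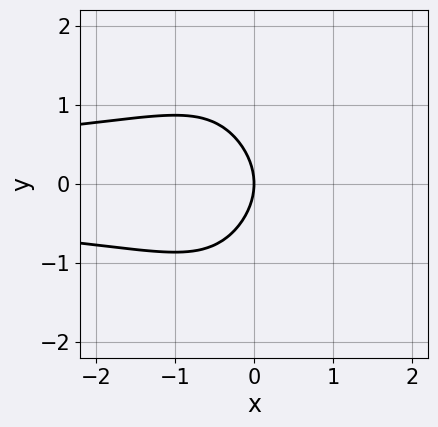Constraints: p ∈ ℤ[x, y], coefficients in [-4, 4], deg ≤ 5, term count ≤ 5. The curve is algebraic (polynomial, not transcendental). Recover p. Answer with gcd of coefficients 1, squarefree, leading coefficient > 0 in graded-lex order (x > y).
2*x^2*y^2 + 2*y^2 + 3*x

First, degree: a generic line meets the curve in up to 4 points, so deg p = 4.
Next, symmetries: it's symmetric under y → −y, forcing even powers of y.
Next, observable constraints: one y-axis crossing is at y = 0; it meets the x-axis at x = 0 (among the integer gridlines).
Finally, these observations pin down the coefficients.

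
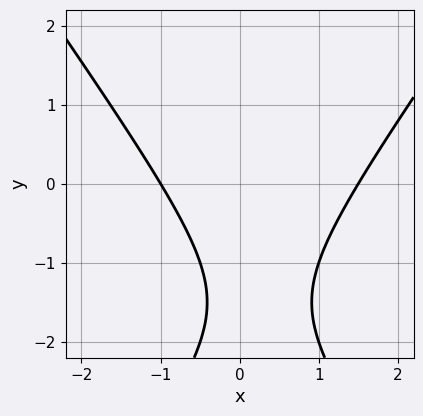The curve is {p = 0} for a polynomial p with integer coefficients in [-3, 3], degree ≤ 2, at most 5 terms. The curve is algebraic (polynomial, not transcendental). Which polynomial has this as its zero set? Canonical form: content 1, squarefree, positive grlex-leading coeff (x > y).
The degree is 2 — a generic line meets the curve in up to 2 points.
Against the integer gridlines: no y-intercept at any integer in the box; it crosses the x-axis at the gridline x = -1.
Matching integer coefficients to the picture gives p.

2*x^2 - y^2 - x - 3*y - 3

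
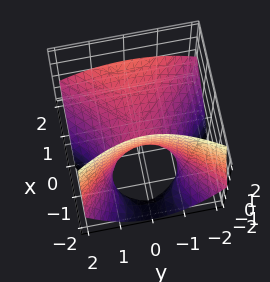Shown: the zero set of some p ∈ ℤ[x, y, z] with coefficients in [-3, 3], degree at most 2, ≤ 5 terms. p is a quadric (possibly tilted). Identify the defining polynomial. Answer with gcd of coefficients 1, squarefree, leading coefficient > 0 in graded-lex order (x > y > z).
x^2 - 2*x*z - y^2 - 2*z

1. deg p = 2. A generic line meets the surface in up to 2 points.
2. Against the integer gridlines: it crosses the z-axis at the gridline z = 0; it meets the x-axis at x = 0 (among the integer gridlines); one y-axis crossing is at y = 0.
3. Together with the visible shape, these determine p as stated.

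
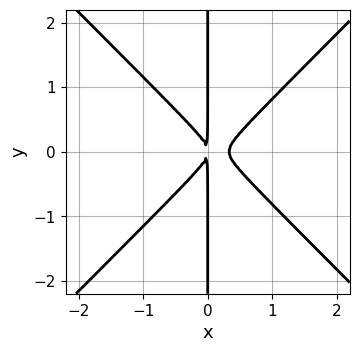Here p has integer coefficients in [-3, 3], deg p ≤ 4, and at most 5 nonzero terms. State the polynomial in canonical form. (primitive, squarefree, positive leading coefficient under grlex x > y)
(a) deg p = 3.
(b) Symmetries: it's symmetric under y → −y, forcing even powers of y.
(c) Against the integer gridlines: every point of the y-axis in the box is on the curve.
(d) Assembling these constraints gives the stated polynomial.

3*x^3 - 3*x*y^2 - x^2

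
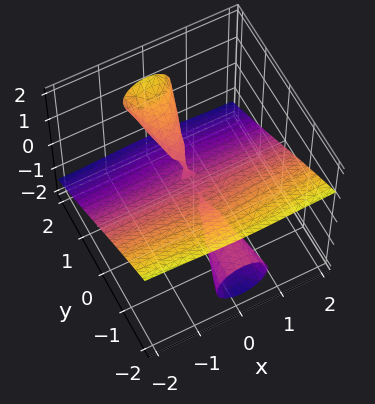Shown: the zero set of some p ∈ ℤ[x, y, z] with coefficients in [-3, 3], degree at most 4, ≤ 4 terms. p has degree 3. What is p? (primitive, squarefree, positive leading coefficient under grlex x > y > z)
2*x^2*y + 3*x^2*z - y^2*z + 3*z^3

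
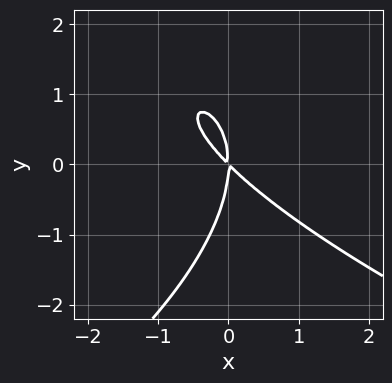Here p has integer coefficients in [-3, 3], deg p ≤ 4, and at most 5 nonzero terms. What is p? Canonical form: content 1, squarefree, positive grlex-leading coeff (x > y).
y^3 + 3*x^2 + 3*x*y

First, deg p = 3.
Then, from the visible intercepts: it meets the y-axis at y = 0 (among the integer gridlines); it meets the x-axis at x = 0 (among the integer gridlines).
Finally, these observations pin down the coefficients.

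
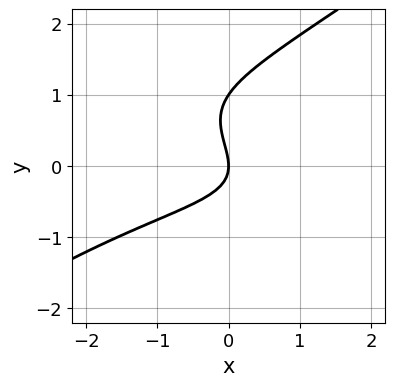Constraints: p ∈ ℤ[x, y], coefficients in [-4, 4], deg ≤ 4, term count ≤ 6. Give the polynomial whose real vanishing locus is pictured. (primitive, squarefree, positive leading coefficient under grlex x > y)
x^2*y - 2*y^3 + x*y + 2*y^2 + 2*x

First, the degree is 3 — a generic line meets the curve in up to 3 points.
Then, against the integer gridlines: one x-axis crossing is at x = 0; among the integer gridlines, it crosses the y-axis at y ∈ {0, 1}.
Finally, assembling these constraints gives the stated polynomial.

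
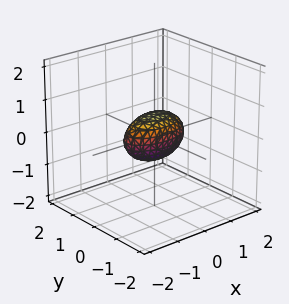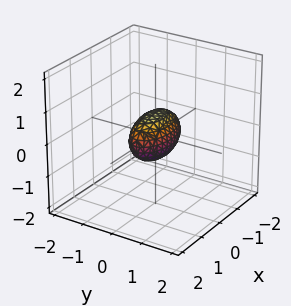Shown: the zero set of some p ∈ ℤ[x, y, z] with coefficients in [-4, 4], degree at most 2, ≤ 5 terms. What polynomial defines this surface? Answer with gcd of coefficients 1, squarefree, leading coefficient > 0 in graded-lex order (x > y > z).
x^2 + 3*y^2 + 2*z^2 - 1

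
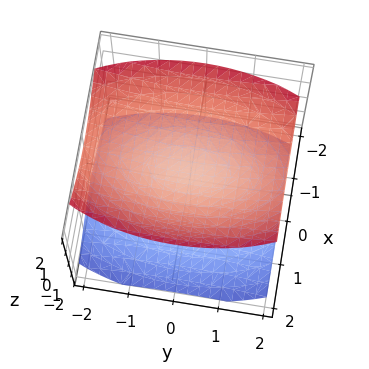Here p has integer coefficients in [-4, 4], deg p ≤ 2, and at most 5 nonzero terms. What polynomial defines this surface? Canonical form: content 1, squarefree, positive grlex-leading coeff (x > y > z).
I count 2 distinct pieces. They look like related sheets of one shape, so recover p as a whole.
The degree is 2 — two sheets facing apart; a quadric.
Symmetries: it's symmetric under x → −x, forcing even powers of x; the y ↦ −y reflection is a symmetry, so y appears only in even powers; it's symmetric under z → −z, forcing even powers of z.
Observable constraints: the surface avoids every integer y-axis point in the box; the surface avoids every integer x-axis point in the box.
Matching integer coefficients to the picture gives p.

3*x^2 + y^2 - 3*z^2 + 1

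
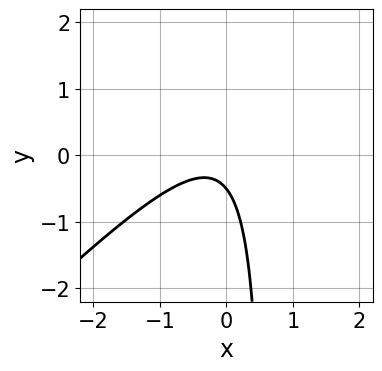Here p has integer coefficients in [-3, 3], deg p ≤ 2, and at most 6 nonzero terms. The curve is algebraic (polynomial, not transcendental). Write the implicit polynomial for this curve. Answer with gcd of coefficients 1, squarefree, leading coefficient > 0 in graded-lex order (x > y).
First, the degree is 2 — a generic line meets the curve in up to 2 points.
Next, checking where it meets the axes: it misses every integer gridline on the x-axis.
Finally, matching integer coefficients to the picture gives p.

3*x^2 - 3*x*y + x + 2*y + 1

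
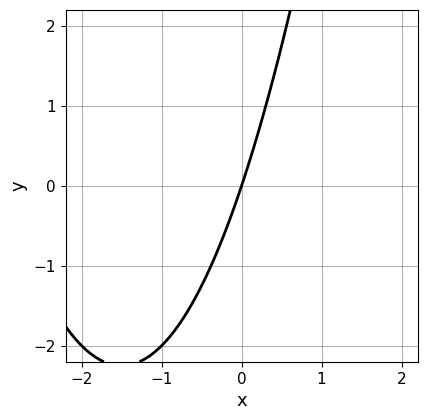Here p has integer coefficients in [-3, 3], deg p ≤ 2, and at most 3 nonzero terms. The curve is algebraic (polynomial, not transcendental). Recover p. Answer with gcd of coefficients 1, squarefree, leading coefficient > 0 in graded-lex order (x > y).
The degree is 2 — a generic line meets the curve in up to 2 points.
Reading off the gridlines: one x-axis crossing is at x = 0; one y-axis crossing is at y = 0.
Fitting integer coefficients to these (and the overall shape) gives p.

x^2 + 3*x - y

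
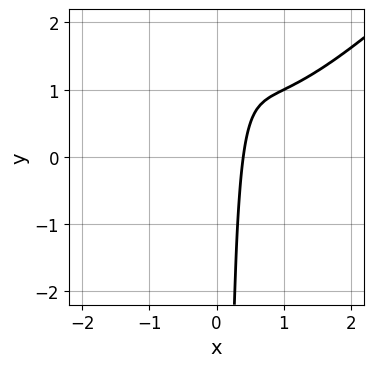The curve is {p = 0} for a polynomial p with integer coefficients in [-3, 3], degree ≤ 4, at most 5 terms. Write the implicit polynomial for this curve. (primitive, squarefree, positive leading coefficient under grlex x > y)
(a) Degree: the shape is more complex than any degree-2 curve, so deg p = 3.
(b) From the axis intercepts and sections: it misses every integer gridline on the y-axis.
(c) Matching integer coefficients to the picture gives p.

2*x^3 - 2*x^2*y - 2*x^2 + 3*x - 1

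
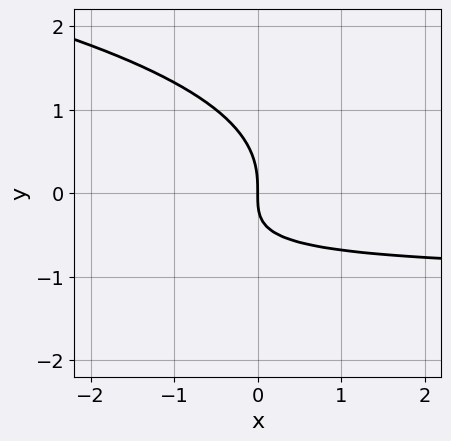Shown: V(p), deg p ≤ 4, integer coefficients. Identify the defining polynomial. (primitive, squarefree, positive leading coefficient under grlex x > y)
y^3 + x*y + x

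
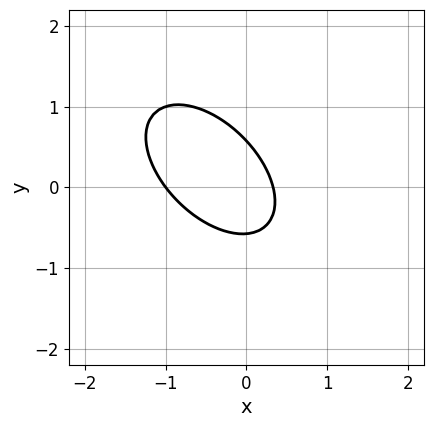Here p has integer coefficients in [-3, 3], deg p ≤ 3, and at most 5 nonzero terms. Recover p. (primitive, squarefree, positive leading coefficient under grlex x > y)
First, deg p = 2. The shape is more complex than any degree-1 curve.
Then, reading off the gridlines: it crosses the x-axis at the gridline x = -1.
Finally, putting this together gives p.

3*x^2 + 3*x*y + 3*y^2 + 2*x - 1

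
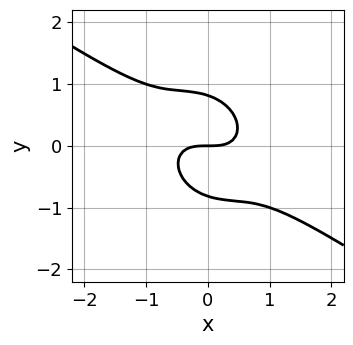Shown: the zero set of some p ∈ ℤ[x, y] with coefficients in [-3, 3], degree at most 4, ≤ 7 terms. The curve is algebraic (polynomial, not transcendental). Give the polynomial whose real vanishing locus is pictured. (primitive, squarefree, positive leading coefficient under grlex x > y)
2*x^3 + 3*x^2*y + 2*x*y^2 + 3*y^3 - 2*y

1. Degree: the shape is more complex than any degree-2 curve, so deg p = 3.
2. From the axis intercepts and sections: it meets the x-axis at x = 0 (among the integer gridlines); it crosses the y-axis at the gridline y = 0.
3. Assembling these constraints gives the stated polynomial.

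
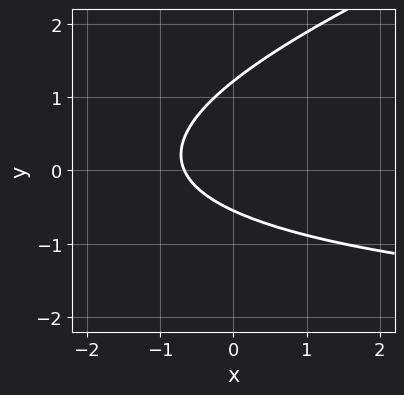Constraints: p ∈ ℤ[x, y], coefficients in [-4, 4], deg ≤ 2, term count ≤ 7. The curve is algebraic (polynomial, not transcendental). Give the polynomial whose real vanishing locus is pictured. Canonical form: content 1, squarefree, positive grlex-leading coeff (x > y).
First, deg p = 2. A generic line meets the curve in up to 2 points.
Finally, the integer polynomial consistent with all of this is the stated p.

x*y - 3*y^2 + 3*x + 2*y + 2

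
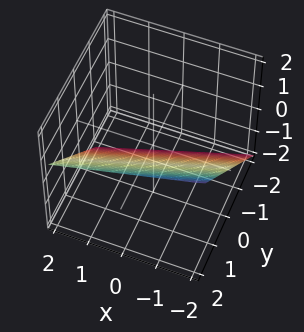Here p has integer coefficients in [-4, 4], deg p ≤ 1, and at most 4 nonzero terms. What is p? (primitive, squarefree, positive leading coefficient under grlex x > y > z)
First, degree: the surface is flat (a plane), so deg p = 1.
Next, checking where it meets the axes: it meets the x-axis at x = -2 (among the integer gridlines).
Finally, solving for integer coefficients yields p as stated.

x - 3*y + 3*z + 2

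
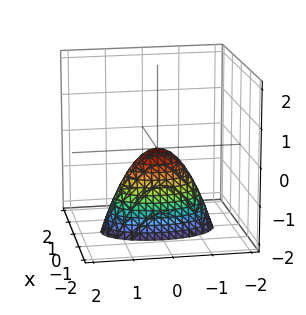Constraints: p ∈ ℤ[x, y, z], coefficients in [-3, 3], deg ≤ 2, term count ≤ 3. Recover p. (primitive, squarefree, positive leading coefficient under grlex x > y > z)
deg p = 2. A single bowl opening along one axis; a quadric.
Symmetries: it's symmetric under x → −x, forcing even powers of x; the y ↦ −y reflection is a symmetry, so y appears only in even powers.
Checking where it meets the axes: one z-axis crossing is at z = 0; it meets the y-axis at y = 0 (among the integer gridlines); it meets the x-axis at x = 0 (among the integer gridlines).
Matching integer coefficients to the picture gives p.

3*x^2 + y^2 + z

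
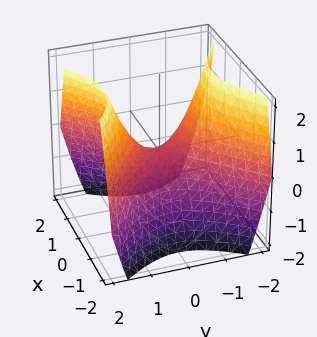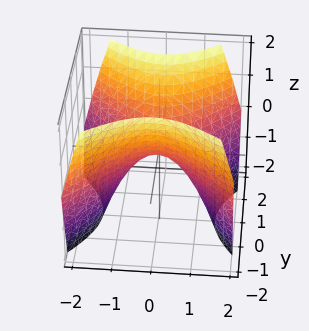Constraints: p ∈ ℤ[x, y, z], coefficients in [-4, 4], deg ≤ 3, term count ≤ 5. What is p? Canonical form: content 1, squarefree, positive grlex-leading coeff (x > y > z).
First, degree: a saddle surface; a quadric, so deg p = 2.
Next, symmetries: the x ↦ −x reflection is a symmetry, so x appears only in even powers; it's symmetric under y → −y, forcing even powers of y.
Then, against the integer gridlines: it meets the y-axis at y = 0 (among the integer gridlines); one x-axis crossing is at x = 0.
Finally, the integer polynomial consistent with all of this is the stated p.

x^2 - y^2 + z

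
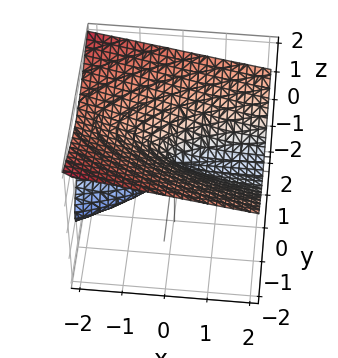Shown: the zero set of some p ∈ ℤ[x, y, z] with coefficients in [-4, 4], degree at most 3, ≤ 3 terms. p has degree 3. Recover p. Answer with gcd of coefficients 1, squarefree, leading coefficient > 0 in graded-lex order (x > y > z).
(a) The picture has 2 separate pieces.
(b) Degree: a generic line meets the surface in up to 3 points, so deg p = 3.
(c) From the axis intercepts and sections: one z-axis crossing is at z = 0; the visible x-axis segment lies entirely on the surface; it meets the y-axis at y = 0 (among the integer gridlines).
(d) These observations pin down the coefficients.

z^3 + x*z - y^2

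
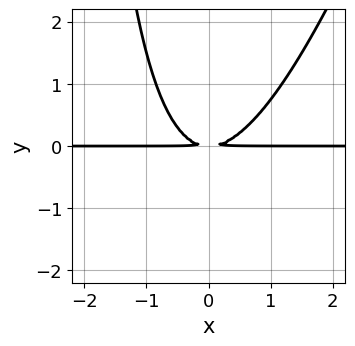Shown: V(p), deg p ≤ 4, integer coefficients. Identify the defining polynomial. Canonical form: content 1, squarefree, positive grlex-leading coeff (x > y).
First, degree: no degree-2 curve has this shape, so deg p = 3.
Then, against the integer gridlines: the visible x-axis segment lies entirely on the curve.
Finally, solving for integer coefficients yields p as stated.

3*x^2*y - x*y^2 - 3*y^2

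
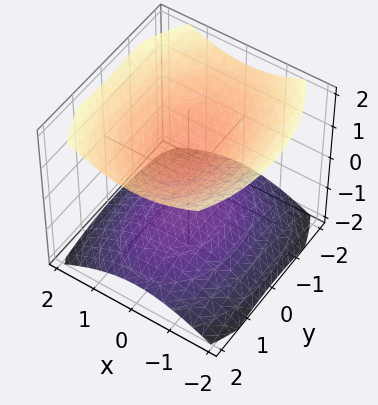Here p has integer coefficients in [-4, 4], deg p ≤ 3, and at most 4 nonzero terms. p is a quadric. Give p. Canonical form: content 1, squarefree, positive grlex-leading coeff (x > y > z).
I count 2 distinct pieces. They look like related sheets of one shape, so recover p as a whole.
Degree: two separate bowl-shaped sheets opening away from each other; a quadric, so deg p = 2.
Symmetries: it's symmetric under y → −y, forcing even powers of y; mirror symmetry x ↦ −x ⇒ only even powers of x; mirror symmetry z ↦ −z ⇒ only even powers of z.
Reading off the gridlines: among the integer gridlines, it crosses the z-axis at z ∈ {-1, 1}; the surface avoids every integer y-axis point in the box; it misses every integer gridline on the x-axis.
Putting this together gives p.

2*x^2 + y^2 - 3*z^2 + 3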